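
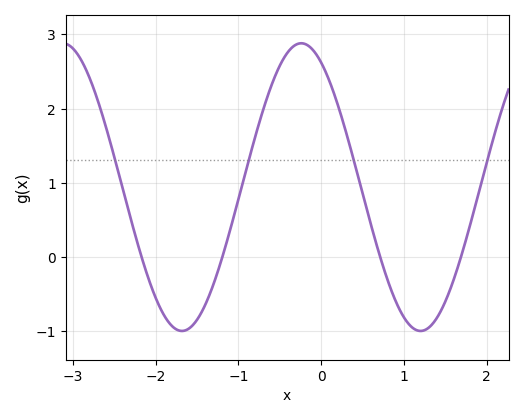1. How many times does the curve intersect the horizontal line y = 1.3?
4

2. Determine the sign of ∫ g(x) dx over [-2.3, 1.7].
positive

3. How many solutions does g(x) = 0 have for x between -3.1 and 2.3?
4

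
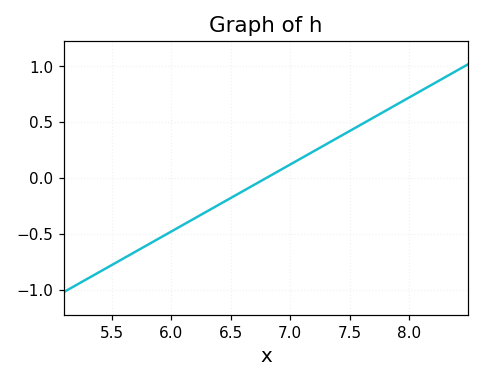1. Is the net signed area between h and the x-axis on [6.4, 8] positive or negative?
positive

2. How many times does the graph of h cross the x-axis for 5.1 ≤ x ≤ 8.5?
1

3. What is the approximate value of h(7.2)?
0.24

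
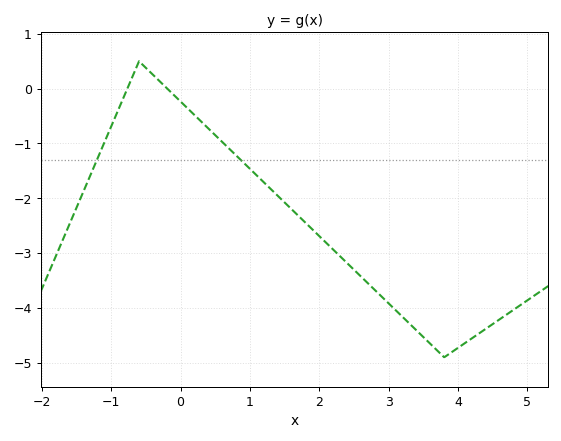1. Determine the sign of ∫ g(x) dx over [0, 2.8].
negative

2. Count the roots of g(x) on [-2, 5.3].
2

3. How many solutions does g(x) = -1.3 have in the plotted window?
2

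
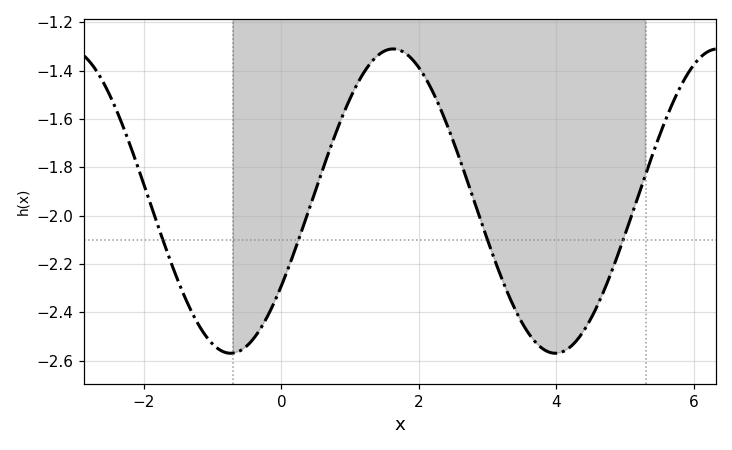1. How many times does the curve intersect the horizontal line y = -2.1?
4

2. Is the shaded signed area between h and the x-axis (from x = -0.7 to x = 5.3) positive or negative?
negative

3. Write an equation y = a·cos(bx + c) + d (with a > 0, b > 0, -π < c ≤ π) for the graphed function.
y = 0.63cos(1.33x - 2.16) - 1.94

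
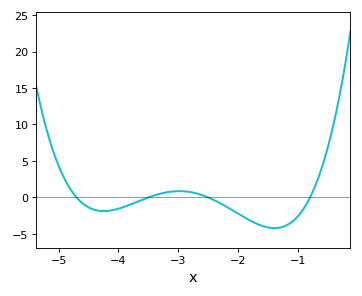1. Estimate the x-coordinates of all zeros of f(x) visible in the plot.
-4.7, -3.5, -2.5, -0.8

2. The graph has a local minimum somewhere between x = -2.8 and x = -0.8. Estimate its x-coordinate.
-1.4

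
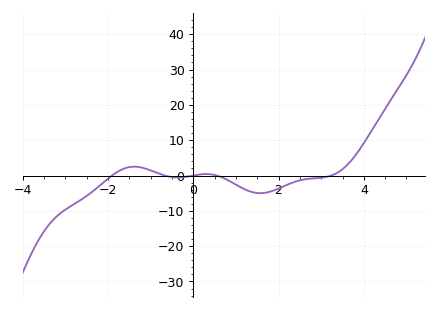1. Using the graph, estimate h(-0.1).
-0.215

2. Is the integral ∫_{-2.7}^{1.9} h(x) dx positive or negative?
negative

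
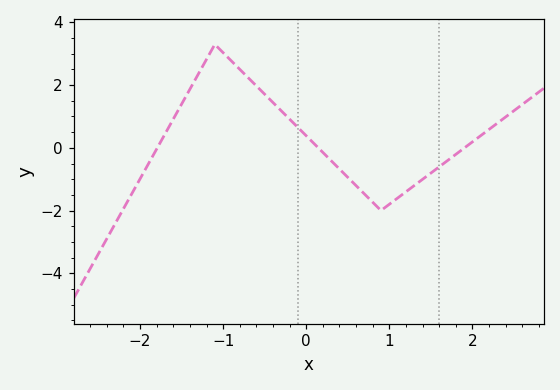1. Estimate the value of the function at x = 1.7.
-0.4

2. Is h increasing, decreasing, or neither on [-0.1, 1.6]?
neither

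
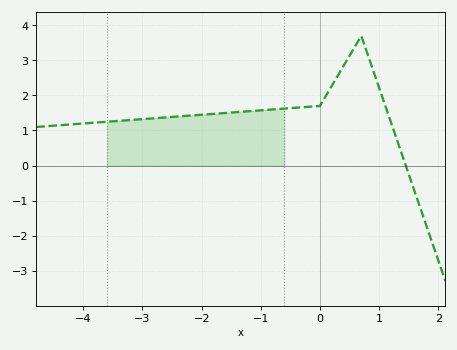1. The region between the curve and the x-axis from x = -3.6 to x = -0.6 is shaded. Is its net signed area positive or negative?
positive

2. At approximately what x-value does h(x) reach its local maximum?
0.701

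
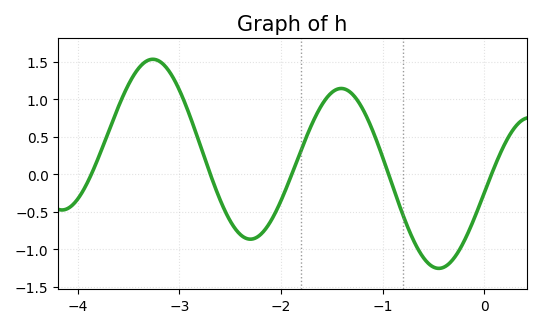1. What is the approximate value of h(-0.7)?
-0.87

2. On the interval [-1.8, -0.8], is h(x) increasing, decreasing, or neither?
neither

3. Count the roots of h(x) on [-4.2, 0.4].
5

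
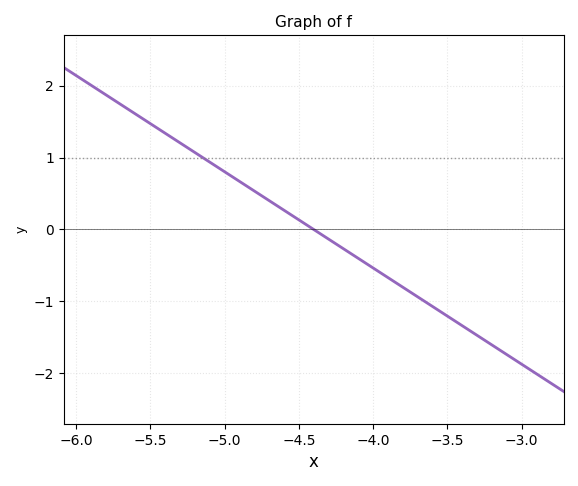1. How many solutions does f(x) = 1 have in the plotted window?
1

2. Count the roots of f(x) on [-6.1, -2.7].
1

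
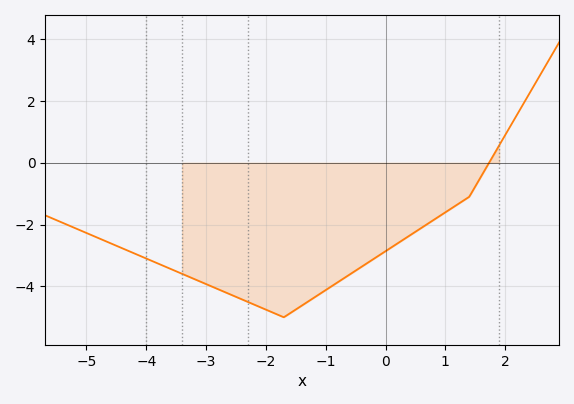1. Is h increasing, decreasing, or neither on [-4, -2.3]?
decreasing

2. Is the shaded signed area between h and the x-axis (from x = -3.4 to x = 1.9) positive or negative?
negative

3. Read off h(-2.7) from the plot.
-4.17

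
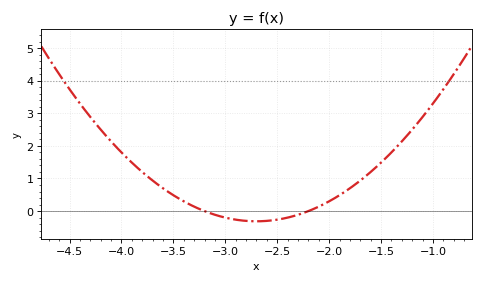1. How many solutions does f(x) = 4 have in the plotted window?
2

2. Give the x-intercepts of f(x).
-3.2, -2.2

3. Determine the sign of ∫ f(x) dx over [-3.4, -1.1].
positive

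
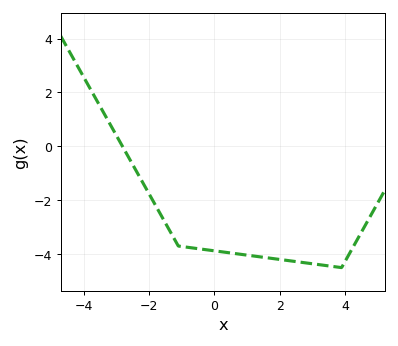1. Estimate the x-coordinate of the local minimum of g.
3.8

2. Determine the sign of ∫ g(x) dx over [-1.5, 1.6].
negative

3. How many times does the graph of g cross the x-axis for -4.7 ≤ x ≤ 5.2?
1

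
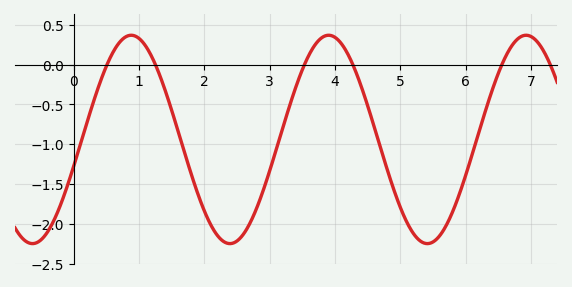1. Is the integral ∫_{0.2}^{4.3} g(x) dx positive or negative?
negative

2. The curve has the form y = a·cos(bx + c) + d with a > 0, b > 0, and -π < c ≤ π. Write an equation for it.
y = 1.31cos(2.1x - 1.8) - 0.94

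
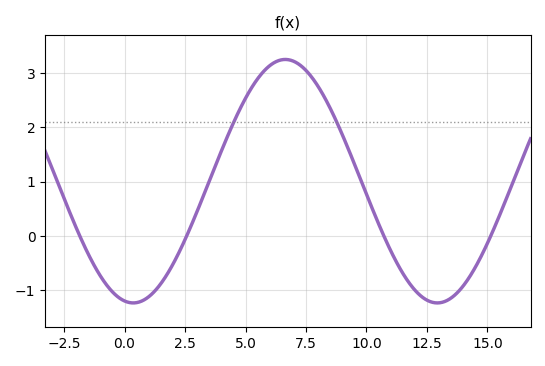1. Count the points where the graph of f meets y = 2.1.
2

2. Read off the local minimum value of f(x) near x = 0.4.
-1.23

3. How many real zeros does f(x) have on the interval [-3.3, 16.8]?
4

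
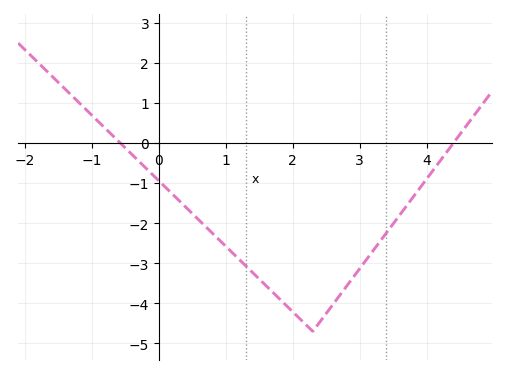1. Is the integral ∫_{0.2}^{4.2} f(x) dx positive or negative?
negative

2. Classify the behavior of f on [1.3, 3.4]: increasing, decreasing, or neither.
neither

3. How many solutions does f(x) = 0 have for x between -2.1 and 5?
2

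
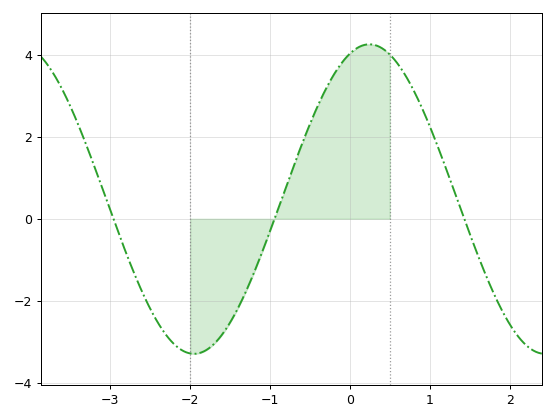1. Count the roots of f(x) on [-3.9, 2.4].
3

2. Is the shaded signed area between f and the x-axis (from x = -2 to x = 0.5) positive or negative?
positive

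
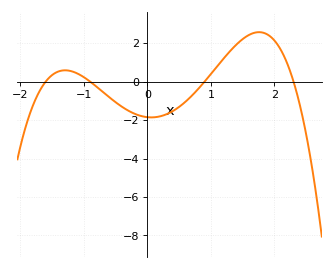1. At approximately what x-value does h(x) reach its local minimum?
0.063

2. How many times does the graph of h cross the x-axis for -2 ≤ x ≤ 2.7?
4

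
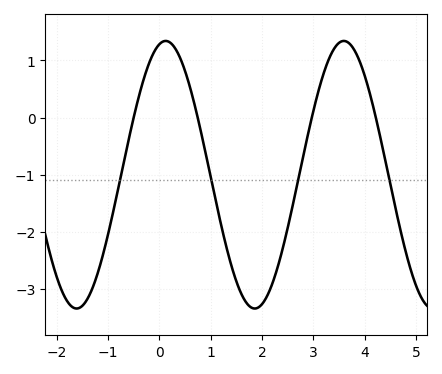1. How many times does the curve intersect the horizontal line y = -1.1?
4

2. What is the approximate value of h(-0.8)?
-1.2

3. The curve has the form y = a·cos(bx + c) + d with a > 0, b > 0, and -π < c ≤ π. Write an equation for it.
y = 2.34cos(1.8x - 0.22) - 1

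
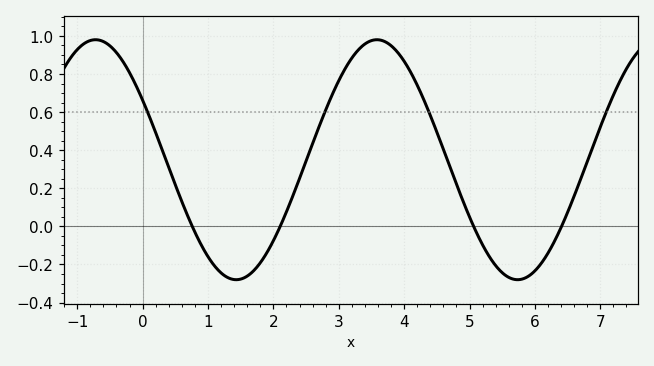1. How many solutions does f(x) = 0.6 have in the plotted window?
4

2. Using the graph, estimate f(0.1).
0.58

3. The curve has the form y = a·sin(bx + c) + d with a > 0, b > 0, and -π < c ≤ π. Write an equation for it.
y = 0.63sin(1.46x + 2.62) + 0.35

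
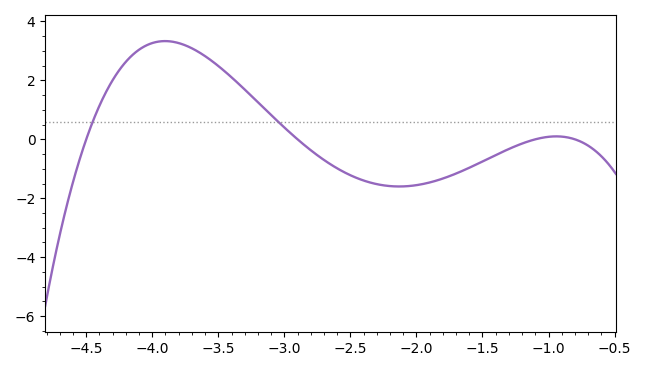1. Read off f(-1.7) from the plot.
-1.16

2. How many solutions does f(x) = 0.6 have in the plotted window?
2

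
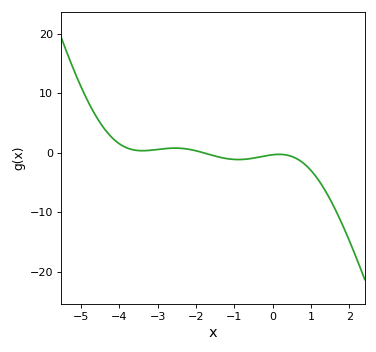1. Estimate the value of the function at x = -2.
0.339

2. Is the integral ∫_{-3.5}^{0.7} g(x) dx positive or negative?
negative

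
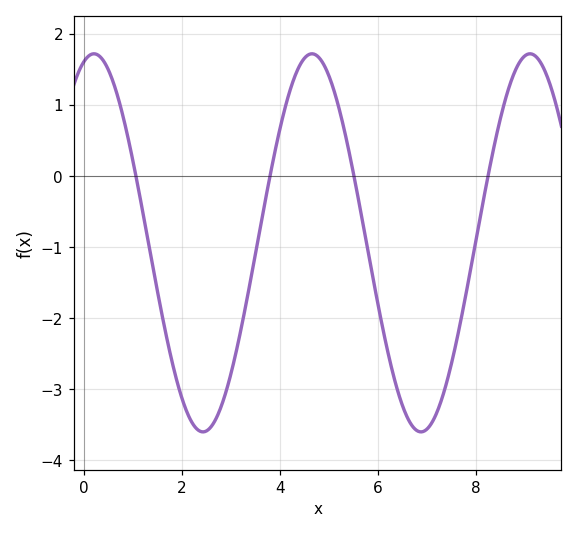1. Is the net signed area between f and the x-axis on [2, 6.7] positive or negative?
negative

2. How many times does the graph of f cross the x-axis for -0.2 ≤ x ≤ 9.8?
4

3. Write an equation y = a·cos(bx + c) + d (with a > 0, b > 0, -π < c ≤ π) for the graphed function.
y = 2.66cos(1.4x - 0.28) - 0.94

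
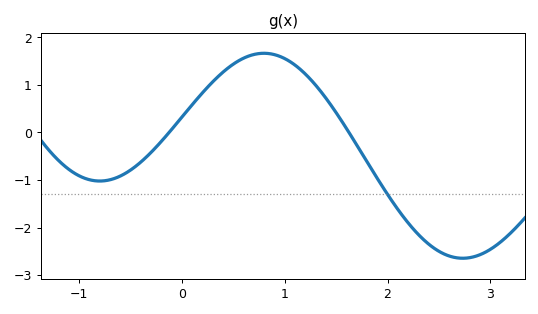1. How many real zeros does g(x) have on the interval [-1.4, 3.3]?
2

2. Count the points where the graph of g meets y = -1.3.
1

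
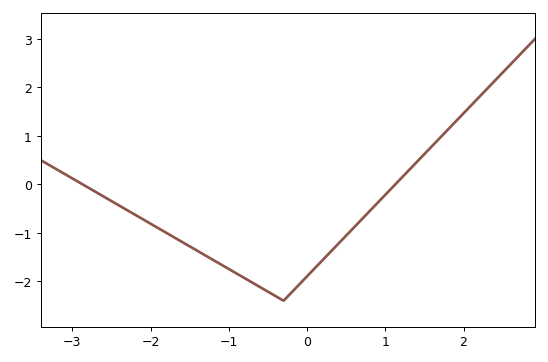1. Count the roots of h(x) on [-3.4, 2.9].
2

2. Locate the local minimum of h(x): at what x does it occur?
-0.3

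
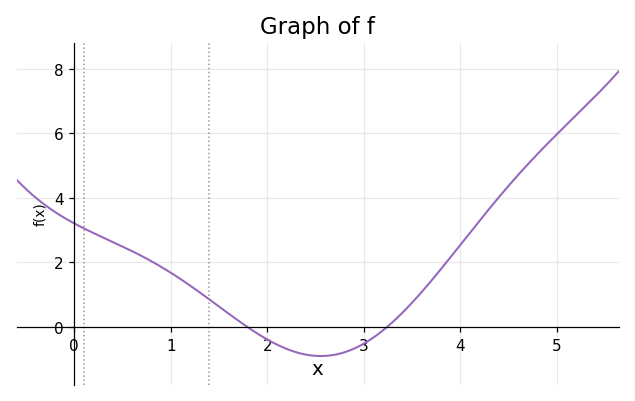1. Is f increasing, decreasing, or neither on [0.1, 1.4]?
decreasing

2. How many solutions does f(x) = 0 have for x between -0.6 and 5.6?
2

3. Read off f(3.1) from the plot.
-0.4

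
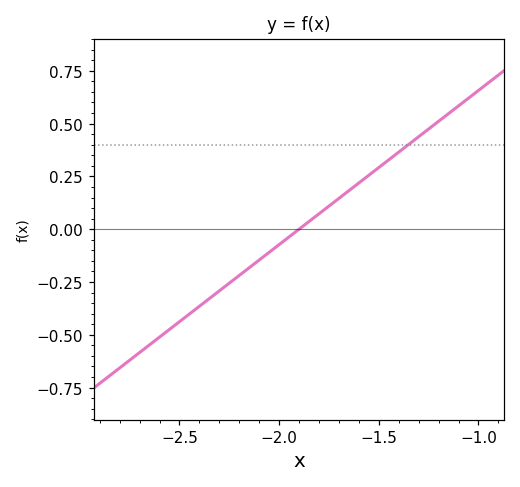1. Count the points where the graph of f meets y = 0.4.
1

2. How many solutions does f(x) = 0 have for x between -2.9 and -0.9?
1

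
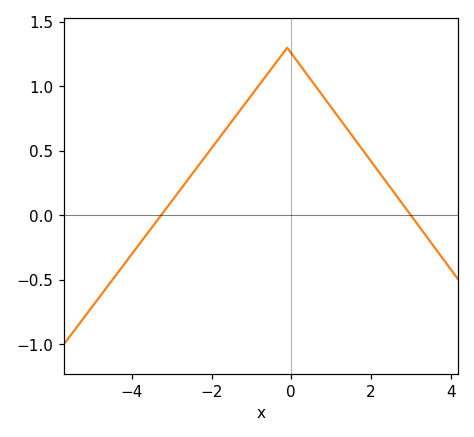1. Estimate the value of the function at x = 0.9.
0.881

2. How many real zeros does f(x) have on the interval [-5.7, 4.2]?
2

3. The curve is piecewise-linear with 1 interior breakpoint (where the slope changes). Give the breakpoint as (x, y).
(-0.1, 1.3)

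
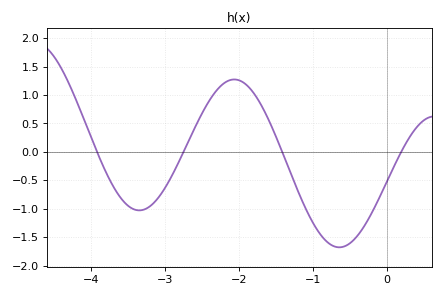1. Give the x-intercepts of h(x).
-3.9, -2.8, -1.4, 0.2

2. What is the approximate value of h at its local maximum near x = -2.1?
1.25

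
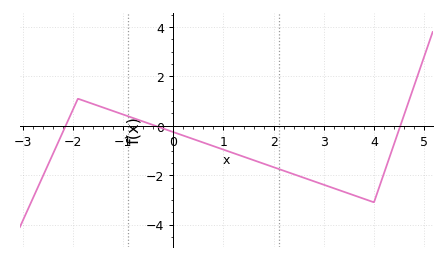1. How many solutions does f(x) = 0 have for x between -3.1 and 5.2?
3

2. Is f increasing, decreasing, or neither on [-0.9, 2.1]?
decreasing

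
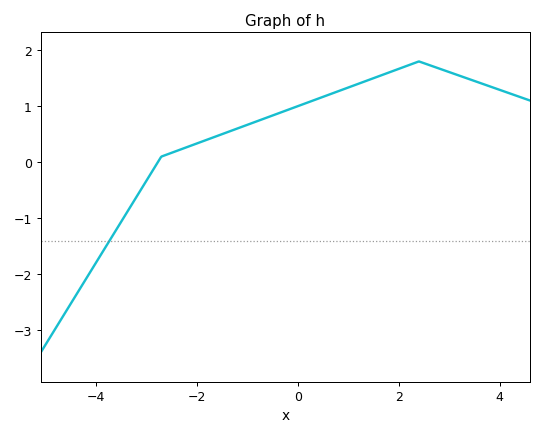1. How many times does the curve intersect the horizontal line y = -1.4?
1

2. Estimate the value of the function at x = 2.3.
1.8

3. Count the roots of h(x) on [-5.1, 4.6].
1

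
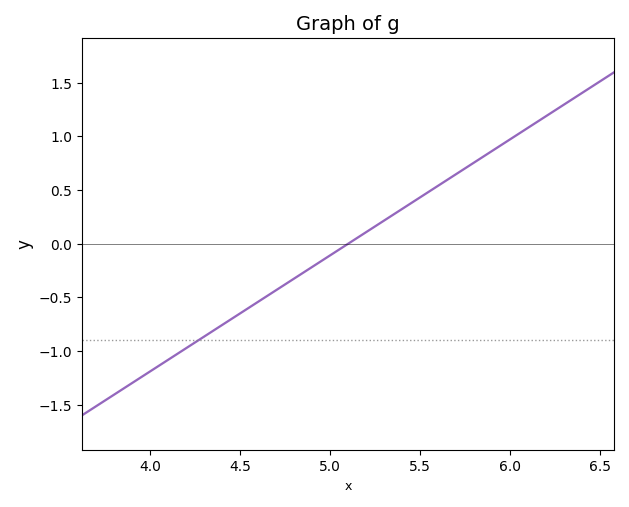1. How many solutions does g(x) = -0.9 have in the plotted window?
1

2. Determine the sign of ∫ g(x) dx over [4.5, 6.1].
positive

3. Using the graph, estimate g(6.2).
1.2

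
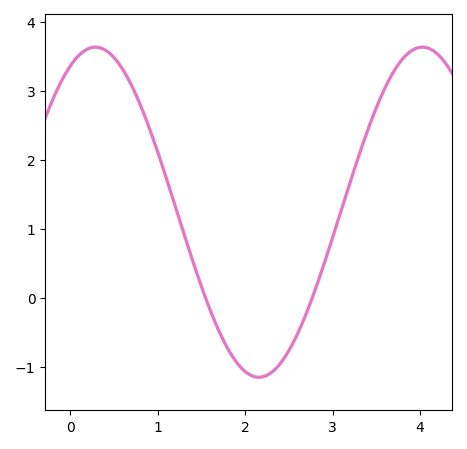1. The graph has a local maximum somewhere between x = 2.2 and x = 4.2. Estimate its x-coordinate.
4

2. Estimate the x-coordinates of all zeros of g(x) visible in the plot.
1.5, 2.8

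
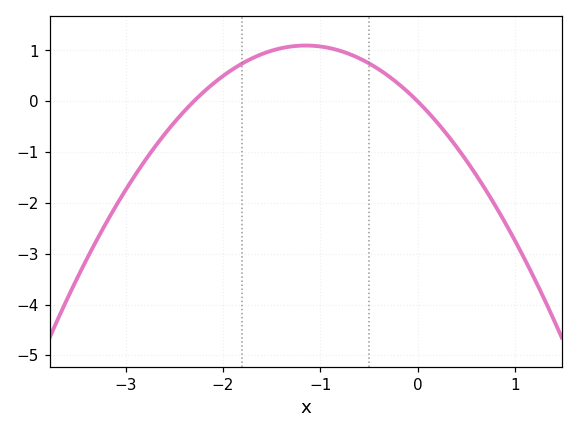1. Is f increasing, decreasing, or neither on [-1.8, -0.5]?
neither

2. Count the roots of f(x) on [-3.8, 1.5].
2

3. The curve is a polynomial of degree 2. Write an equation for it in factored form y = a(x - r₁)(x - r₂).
y = -0.83(x + 2.3)(x - 0)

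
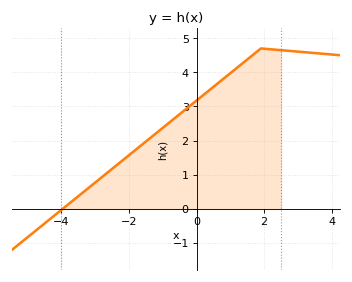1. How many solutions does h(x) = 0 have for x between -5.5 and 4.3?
1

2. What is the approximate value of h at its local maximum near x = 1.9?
4.7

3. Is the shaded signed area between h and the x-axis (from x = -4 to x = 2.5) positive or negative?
positive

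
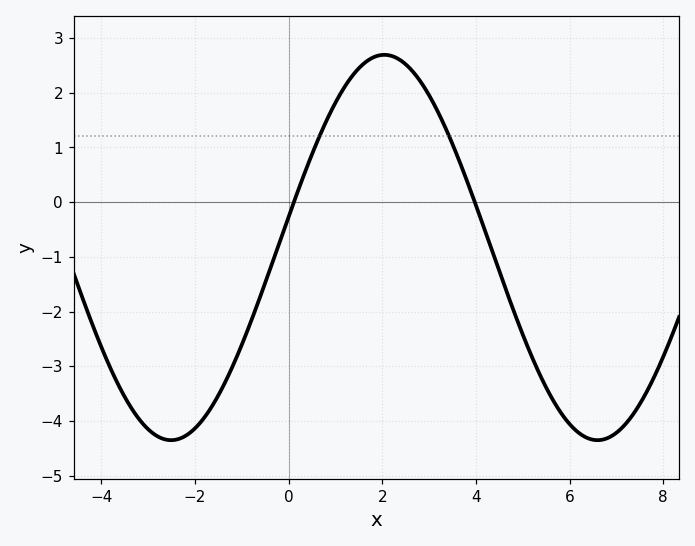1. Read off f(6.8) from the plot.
-4.32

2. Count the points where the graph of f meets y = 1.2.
2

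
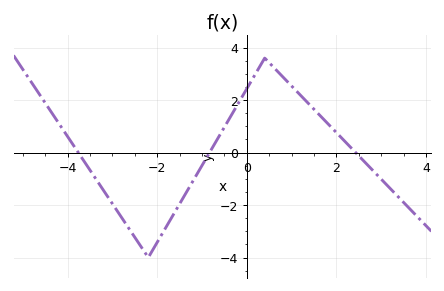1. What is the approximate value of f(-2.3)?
-3.8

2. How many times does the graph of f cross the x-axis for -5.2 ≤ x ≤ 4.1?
3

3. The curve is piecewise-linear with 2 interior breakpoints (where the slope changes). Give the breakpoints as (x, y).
(-2.2, -4); (0.4, 3.6)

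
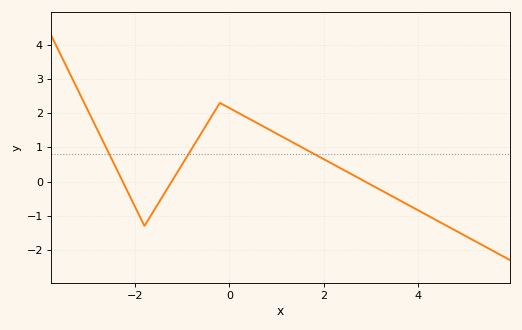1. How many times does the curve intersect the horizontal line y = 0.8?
3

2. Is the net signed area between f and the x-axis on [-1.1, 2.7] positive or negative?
positive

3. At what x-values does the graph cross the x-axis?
-2.2, -1.2, 2.8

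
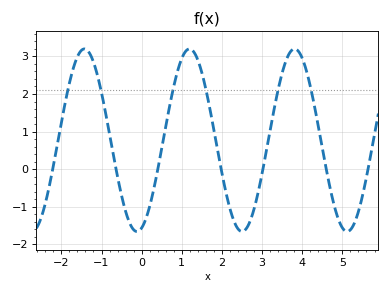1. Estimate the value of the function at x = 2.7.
-1.39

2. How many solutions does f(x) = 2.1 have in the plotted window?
6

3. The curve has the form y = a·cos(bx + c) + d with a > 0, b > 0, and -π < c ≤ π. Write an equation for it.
y = 2.43cos(2.4x - 2.86) + 0.77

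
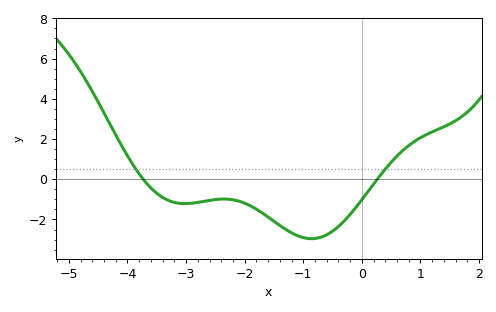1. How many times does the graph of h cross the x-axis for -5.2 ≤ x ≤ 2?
2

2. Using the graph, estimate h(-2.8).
-1.2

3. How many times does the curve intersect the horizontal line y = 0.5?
2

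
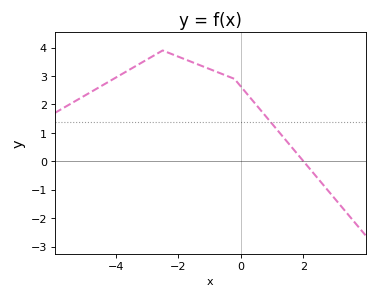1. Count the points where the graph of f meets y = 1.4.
1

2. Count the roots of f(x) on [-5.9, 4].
1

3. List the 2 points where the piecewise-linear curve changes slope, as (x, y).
(-2.5, 3.9); (-0.2, 2.9)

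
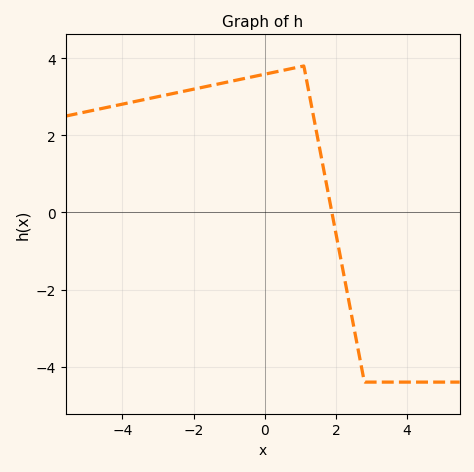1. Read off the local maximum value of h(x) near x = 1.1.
3.8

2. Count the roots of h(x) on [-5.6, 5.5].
1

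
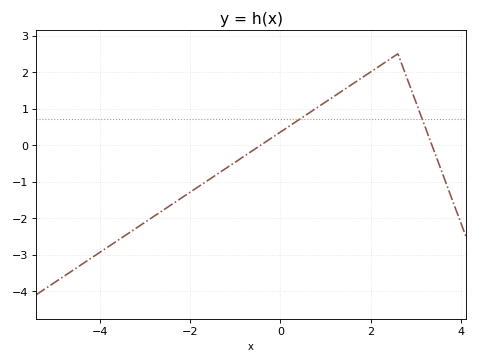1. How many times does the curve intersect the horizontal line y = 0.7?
2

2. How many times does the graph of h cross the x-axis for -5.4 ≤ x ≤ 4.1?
2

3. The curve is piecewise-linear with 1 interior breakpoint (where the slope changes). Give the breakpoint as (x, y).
(2.6, 2.5)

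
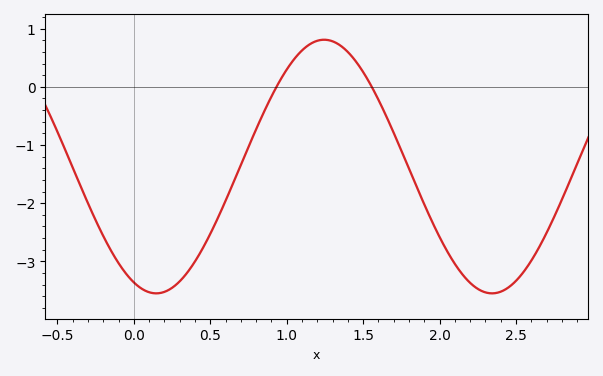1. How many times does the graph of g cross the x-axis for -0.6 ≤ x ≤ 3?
2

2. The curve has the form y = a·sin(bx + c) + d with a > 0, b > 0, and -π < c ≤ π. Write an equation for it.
y = 2.18sin(2.86x - 1.99) - 1.37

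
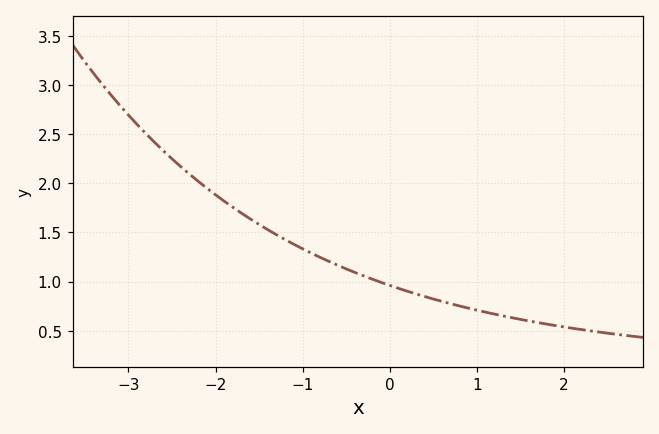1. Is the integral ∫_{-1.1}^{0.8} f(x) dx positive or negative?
positive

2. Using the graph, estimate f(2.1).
0.524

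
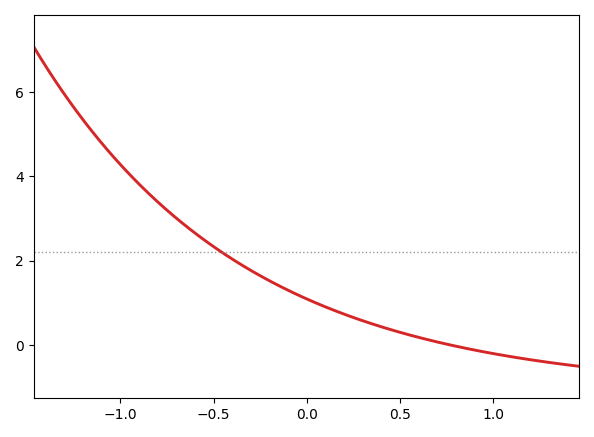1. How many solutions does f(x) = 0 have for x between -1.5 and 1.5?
1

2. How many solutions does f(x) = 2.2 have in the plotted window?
1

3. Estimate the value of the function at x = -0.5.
2.33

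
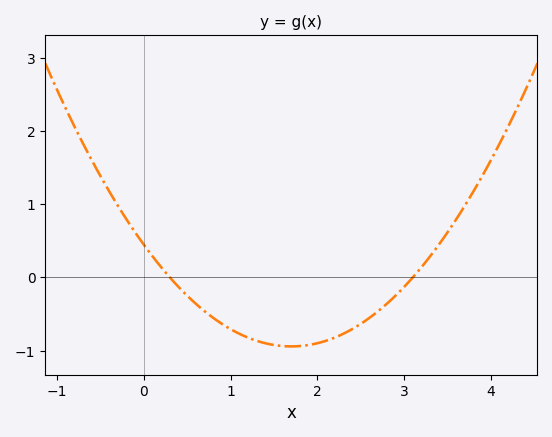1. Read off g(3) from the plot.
-0.1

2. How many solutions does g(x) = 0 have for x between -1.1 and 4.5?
2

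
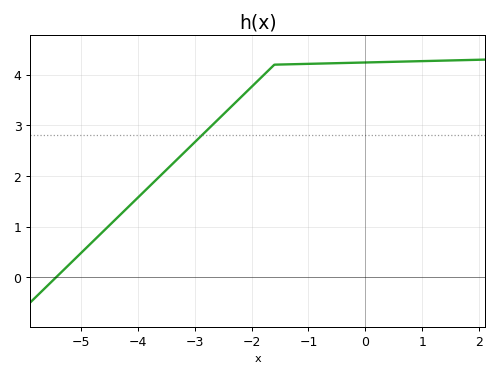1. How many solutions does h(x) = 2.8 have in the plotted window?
1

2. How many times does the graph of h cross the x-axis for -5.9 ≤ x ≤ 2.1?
1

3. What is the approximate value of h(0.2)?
4.25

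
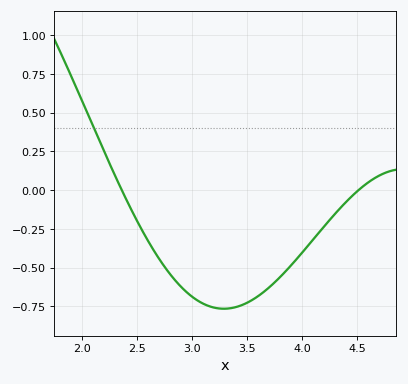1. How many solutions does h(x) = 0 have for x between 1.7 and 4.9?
2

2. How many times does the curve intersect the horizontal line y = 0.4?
1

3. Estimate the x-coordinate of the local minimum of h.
3.29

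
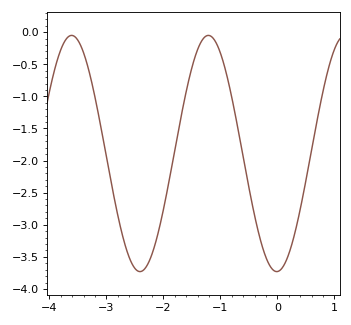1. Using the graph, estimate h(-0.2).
-3.5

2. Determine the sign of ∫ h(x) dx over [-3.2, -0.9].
negative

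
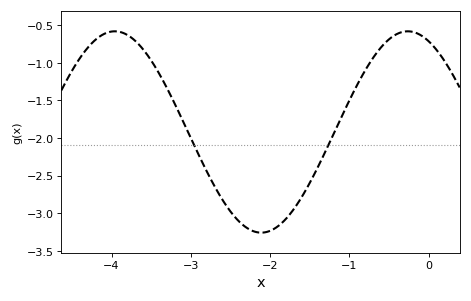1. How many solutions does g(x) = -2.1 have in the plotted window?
2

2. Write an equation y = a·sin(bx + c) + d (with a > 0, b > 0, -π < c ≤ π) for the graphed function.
y = 1.34sin(1.7x + 2.02) - 1.92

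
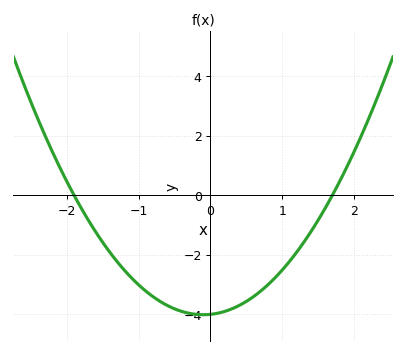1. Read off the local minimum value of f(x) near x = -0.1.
-4.02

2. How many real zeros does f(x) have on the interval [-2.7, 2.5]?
2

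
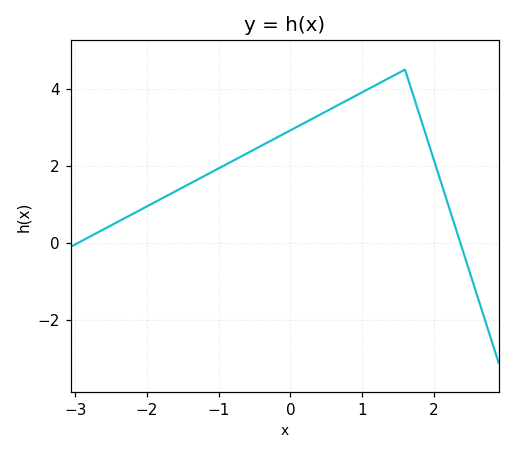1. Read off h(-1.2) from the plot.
1.74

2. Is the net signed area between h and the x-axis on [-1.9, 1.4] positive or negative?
positive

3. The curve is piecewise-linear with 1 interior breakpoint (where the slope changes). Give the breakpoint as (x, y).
(1.6, 4.5)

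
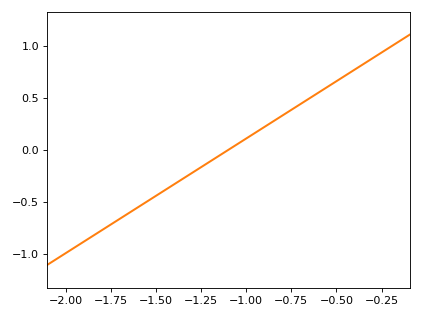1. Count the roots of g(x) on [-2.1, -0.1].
1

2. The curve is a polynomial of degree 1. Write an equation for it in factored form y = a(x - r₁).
y = 1.1(x + 1.1)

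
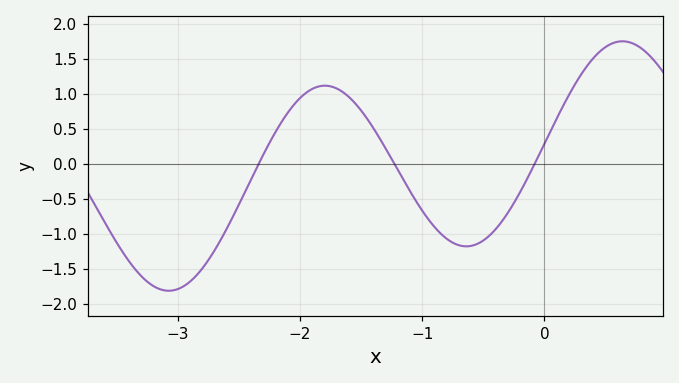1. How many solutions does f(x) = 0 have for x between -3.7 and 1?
3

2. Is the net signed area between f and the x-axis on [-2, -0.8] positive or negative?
positive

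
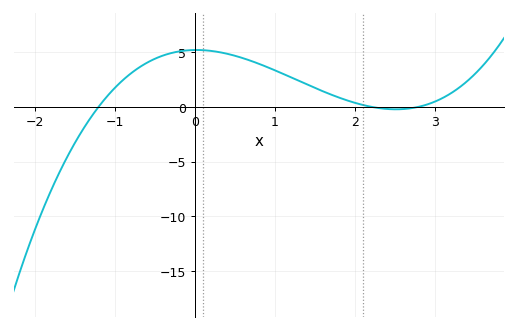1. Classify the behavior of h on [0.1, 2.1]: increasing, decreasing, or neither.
decreasing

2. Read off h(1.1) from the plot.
3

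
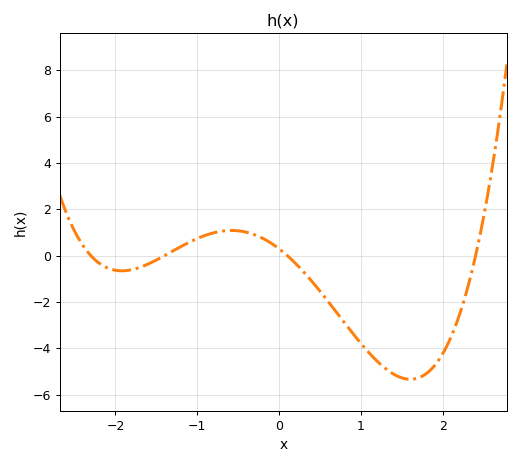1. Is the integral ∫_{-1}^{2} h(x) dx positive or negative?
negative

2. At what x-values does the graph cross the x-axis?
-2.3, -1.4, 0.1, 2.4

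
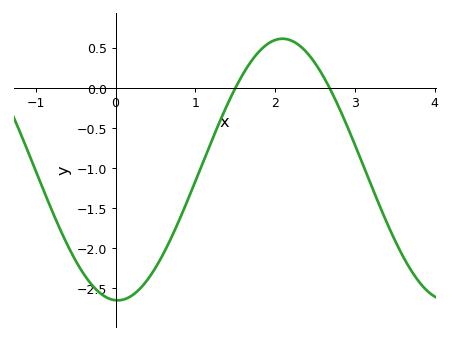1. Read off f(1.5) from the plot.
-0.008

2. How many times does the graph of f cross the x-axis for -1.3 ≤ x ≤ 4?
2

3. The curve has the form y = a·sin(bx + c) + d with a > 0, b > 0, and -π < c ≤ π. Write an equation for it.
y = 1.63sin(1.52x - 1.61) - 1.02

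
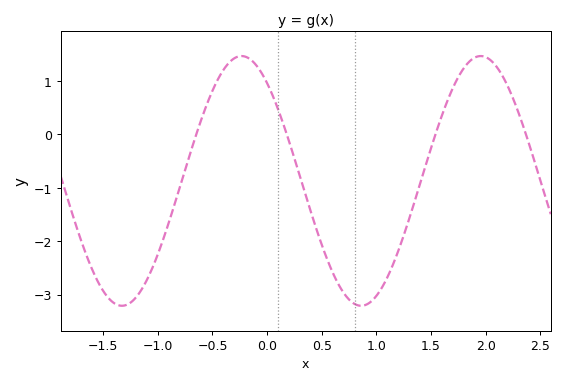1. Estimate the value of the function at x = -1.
-2.24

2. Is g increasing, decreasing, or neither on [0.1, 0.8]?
decreasing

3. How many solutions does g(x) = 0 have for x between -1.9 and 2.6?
4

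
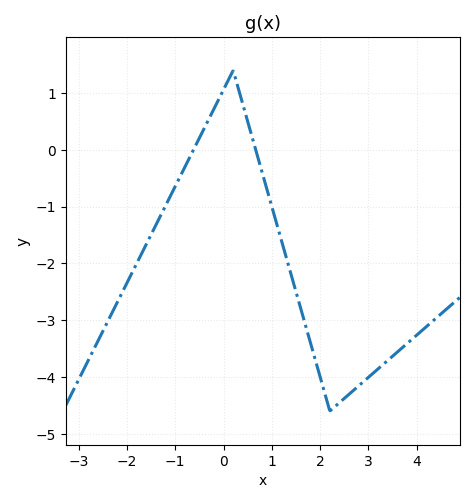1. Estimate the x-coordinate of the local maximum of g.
0.201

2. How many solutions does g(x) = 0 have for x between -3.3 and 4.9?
2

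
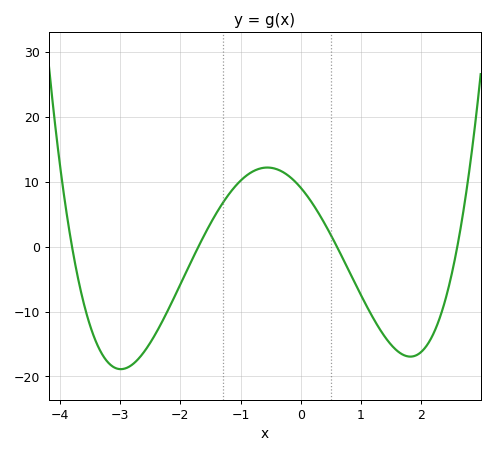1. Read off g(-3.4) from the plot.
-14.7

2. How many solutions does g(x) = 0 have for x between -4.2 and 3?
4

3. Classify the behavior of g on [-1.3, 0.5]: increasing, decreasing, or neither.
neither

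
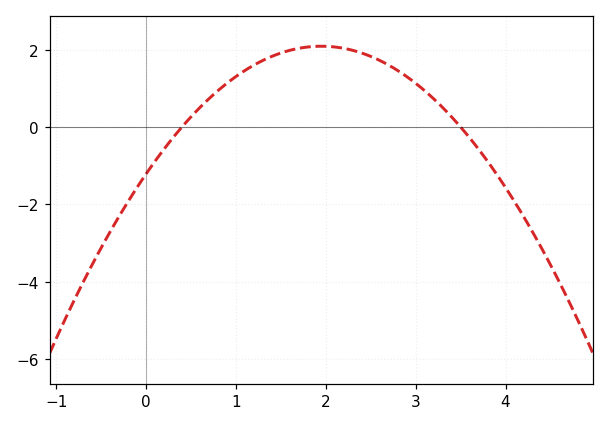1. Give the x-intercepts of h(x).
0.4, 3.5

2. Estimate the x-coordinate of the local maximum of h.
1.9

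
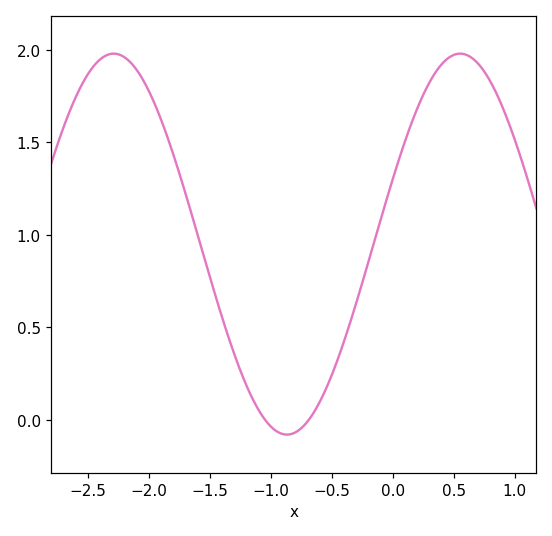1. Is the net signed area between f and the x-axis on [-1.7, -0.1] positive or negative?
positive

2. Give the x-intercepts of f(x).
-1, -0.7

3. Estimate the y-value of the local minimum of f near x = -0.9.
-0.1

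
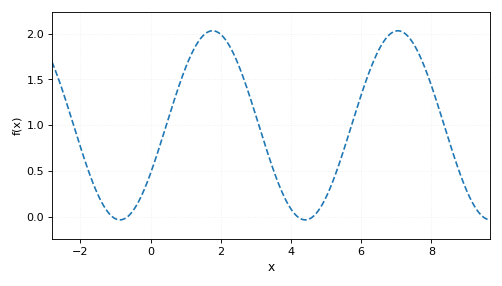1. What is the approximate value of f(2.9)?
1.23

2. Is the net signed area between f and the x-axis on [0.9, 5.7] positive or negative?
positive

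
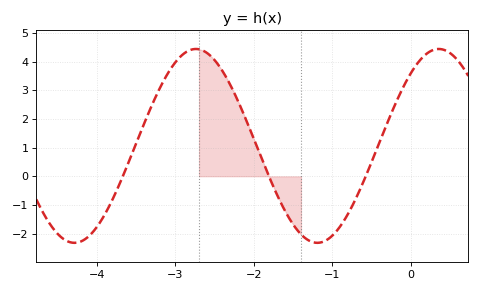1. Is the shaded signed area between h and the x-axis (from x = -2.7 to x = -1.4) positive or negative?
positive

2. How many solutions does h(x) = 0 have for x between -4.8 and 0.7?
3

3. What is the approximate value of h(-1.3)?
-2.2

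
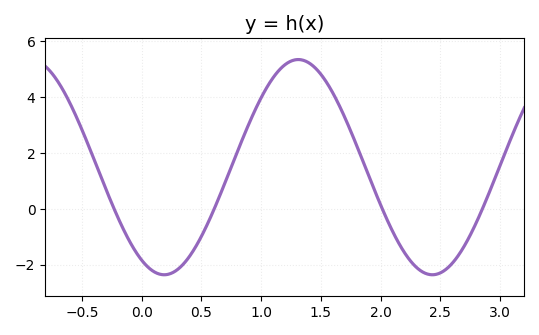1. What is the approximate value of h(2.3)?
-2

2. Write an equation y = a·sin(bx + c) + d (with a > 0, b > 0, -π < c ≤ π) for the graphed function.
y = 3.85sin(2.8x - 2.1) + 1.49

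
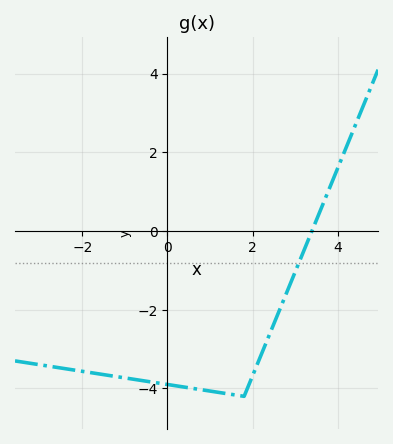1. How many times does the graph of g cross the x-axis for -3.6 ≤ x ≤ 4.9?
1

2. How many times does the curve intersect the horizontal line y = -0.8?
1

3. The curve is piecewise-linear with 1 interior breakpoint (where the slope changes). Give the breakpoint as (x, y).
(1.8, -4.2)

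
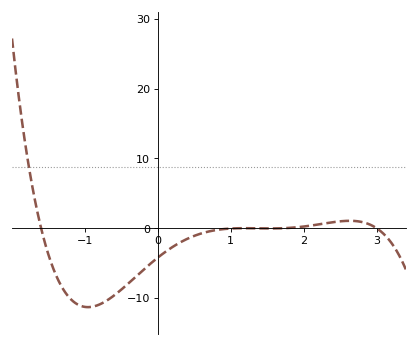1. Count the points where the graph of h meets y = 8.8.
1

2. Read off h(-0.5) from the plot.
-9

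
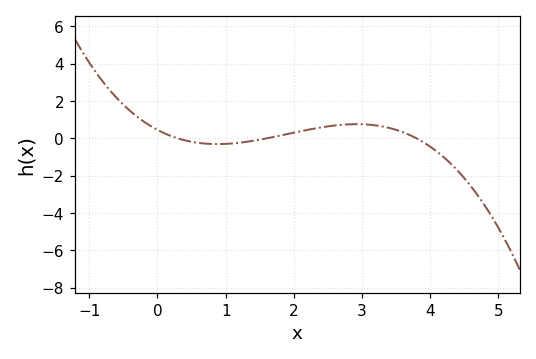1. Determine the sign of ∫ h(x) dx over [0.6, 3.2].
positive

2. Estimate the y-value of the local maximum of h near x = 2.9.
0.8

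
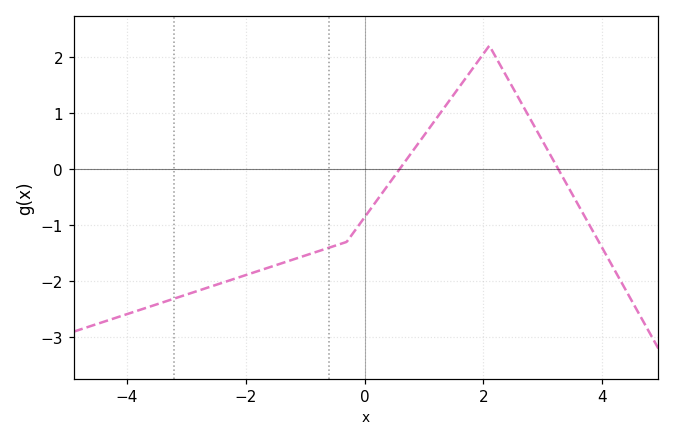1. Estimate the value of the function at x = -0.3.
-1.3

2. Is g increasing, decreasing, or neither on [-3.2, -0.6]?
increasing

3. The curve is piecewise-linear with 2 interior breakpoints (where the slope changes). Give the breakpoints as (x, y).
(-0.3, -1.3); (2.1, 2.2)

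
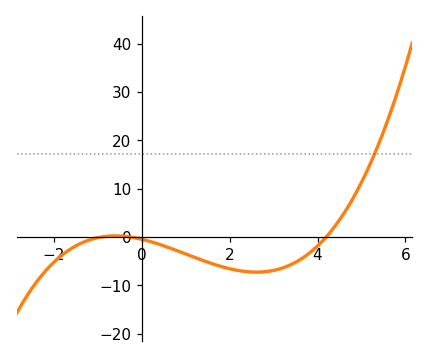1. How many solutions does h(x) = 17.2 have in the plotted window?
1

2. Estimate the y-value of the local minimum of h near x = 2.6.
-7.31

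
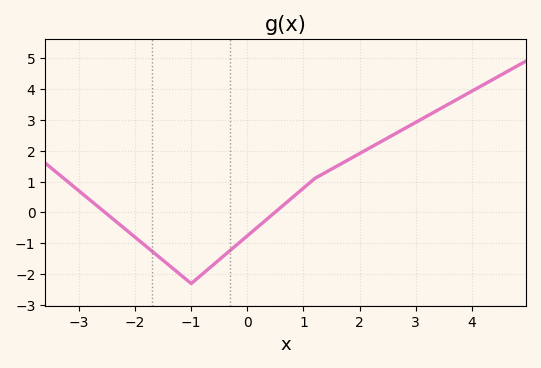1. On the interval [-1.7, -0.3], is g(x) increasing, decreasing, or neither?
neither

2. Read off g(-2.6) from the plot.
0.098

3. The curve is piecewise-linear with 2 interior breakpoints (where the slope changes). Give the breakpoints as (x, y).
(-1, -2.3); (1.2, 1.1)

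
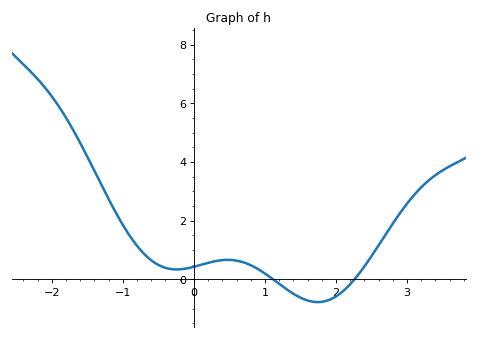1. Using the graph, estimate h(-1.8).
5.51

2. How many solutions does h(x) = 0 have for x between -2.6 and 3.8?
2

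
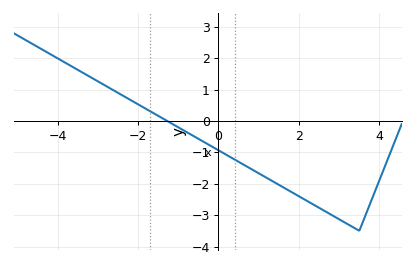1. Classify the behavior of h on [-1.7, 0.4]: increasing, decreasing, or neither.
decreasing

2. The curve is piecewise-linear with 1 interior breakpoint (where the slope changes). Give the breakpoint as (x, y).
(3.5, -3.5)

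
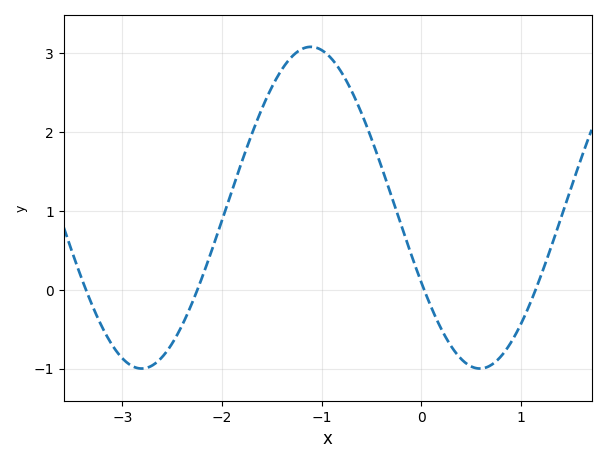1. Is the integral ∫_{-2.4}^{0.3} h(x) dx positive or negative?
positive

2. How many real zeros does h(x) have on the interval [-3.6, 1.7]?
4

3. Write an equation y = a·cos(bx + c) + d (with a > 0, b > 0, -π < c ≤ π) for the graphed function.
y = 2.04cos(1.9x + 2.1) + 1.04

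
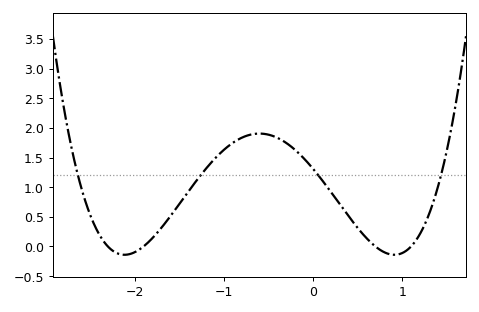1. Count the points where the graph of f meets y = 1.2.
4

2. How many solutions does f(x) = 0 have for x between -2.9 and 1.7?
4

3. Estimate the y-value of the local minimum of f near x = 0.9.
-0.14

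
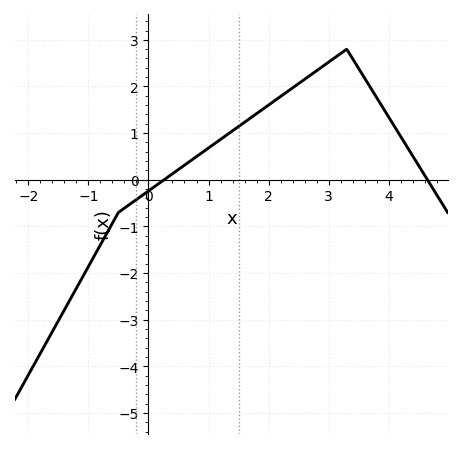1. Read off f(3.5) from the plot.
2.4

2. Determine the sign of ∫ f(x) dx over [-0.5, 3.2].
positive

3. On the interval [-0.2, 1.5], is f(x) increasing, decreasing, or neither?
increasing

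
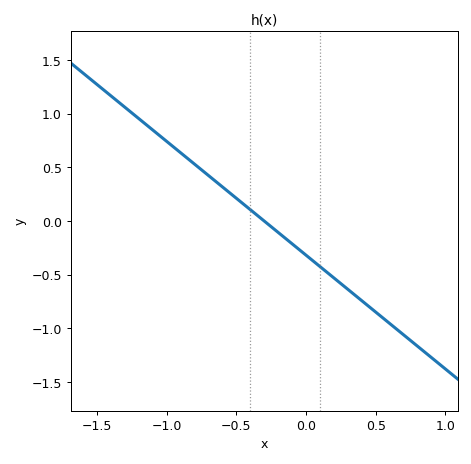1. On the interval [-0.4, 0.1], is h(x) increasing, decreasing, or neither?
decreasing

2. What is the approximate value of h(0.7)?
-1.06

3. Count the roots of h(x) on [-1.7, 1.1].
1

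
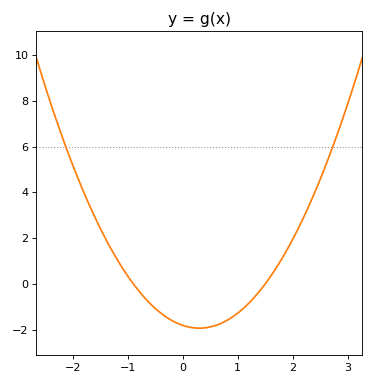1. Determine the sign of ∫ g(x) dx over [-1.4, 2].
negative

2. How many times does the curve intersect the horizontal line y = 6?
2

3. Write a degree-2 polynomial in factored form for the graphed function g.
y = 1.34(x + 0.9)(x - 1.5)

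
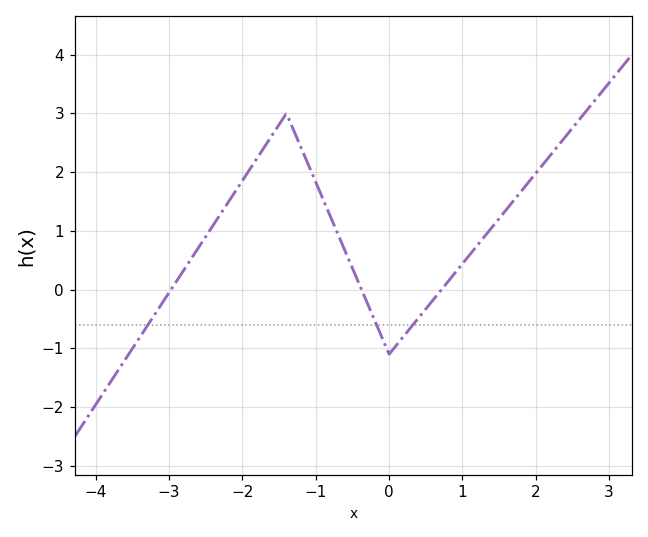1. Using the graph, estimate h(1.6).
1.4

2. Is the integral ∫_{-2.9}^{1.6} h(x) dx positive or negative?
positive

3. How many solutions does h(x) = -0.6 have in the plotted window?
3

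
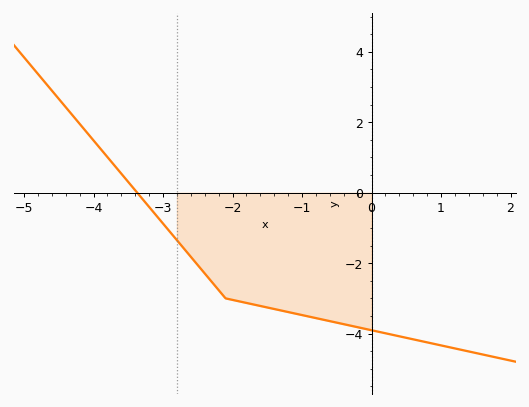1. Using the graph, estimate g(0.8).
-4.2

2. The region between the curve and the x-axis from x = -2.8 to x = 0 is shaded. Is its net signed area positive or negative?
negative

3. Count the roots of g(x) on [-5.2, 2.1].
1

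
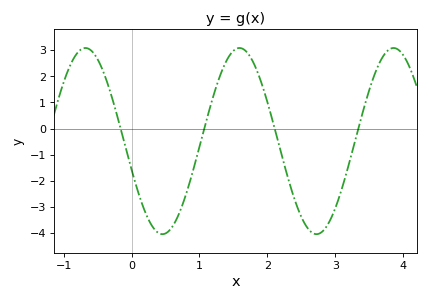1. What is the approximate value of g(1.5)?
2.97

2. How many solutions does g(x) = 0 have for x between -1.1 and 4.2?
4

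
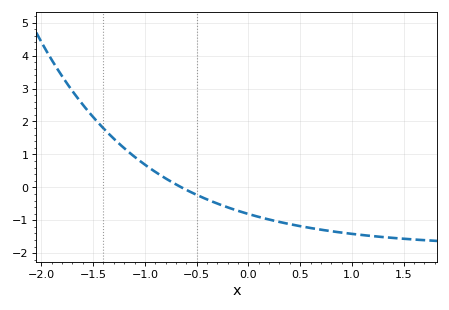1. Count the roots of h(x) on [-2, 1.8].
1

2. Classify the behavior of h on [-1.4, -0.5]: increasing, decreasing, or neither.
decreasing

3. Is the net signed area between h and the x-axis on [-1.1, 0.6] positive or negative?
negative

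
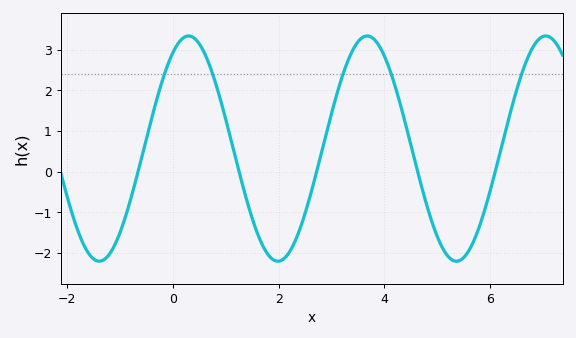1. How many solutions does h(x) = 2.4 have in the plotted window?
5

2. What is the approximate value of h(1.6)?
-1.5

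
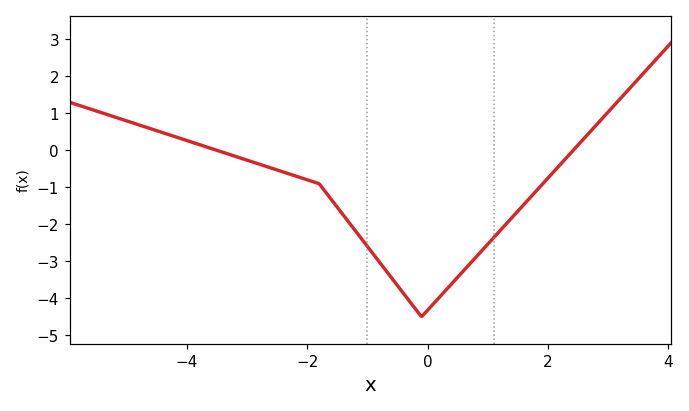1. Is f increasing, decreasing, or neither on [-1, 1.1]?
neither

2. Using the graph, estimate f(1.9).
-0.9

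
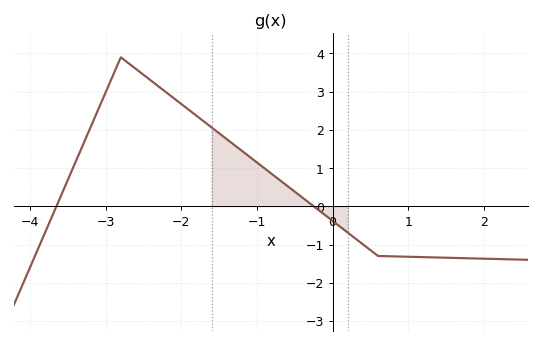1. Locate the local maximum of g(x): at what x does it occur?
-2.8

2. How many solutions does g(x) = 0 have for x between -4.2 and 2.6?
2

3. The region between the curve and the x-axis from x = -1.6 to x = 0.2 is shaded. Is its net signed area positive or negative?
positive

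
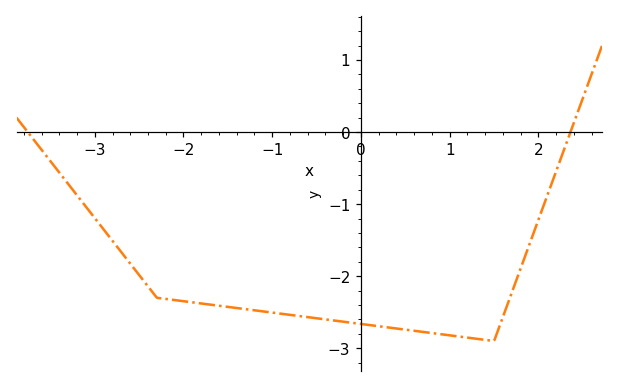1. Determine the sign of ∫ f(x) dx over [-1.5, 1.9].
negative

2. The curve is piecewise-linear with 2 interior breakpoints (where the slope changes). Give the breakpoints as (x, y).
(-2.3, -2.3); (1.5, -2.9)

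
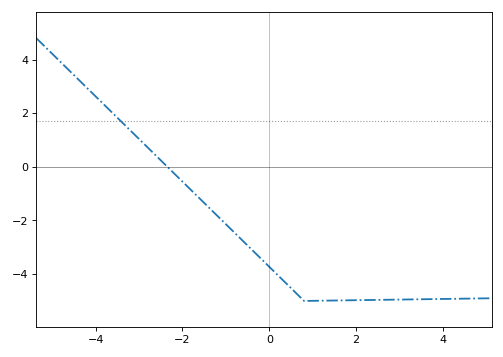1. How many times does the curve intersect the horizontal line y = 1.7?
1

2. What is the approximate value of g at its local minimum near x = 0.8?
-5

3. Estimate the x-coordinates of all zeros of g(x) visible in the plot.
-2.35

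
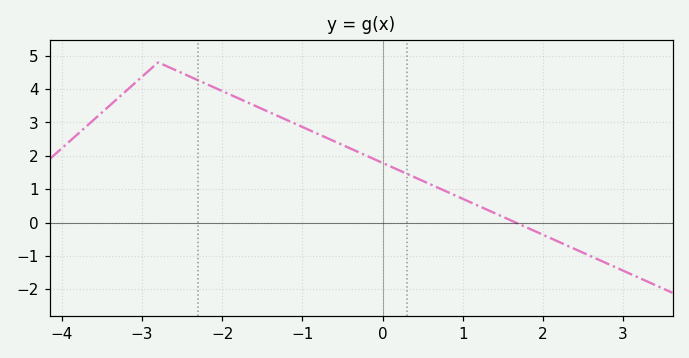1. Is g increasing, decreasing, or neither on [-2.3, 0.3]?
decreasing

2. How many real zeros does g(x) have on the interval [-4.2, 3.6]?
1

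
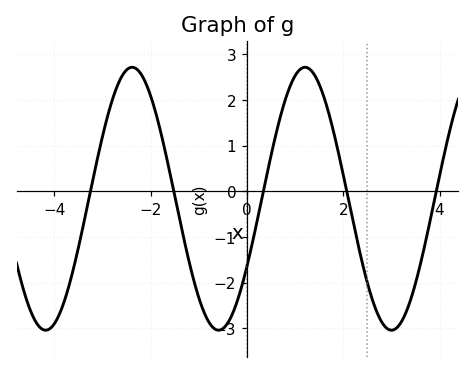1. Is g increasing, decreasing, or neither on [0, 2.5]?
neither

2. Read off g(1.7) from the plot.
1.71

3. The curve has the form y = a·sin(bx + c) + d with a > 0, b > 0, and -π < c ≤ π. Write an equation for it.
y = 2.88sin(1.75x - 0.542) - 0.16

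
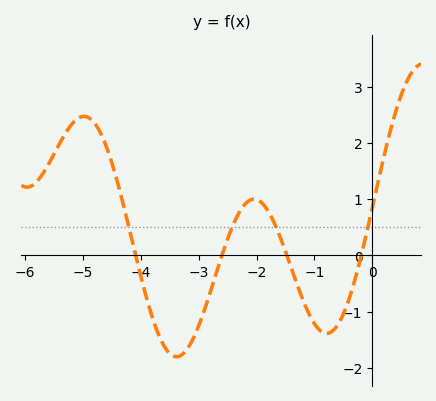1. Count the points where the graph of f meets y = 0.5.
4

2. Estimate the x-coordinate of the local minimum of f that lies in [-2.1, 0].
-0.8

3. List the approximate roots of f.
-4.1, -2.6, -1.5, -0.2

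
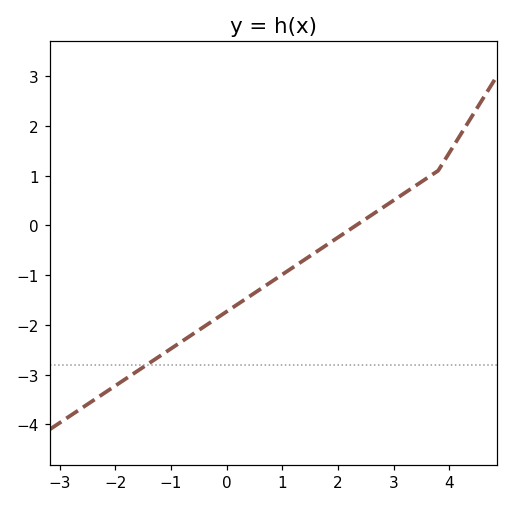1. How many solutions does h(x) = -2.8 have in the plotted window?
1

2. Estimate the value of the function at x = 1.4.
-0.689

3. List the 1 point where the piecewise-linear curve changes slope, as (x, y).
(3.8, 1.1)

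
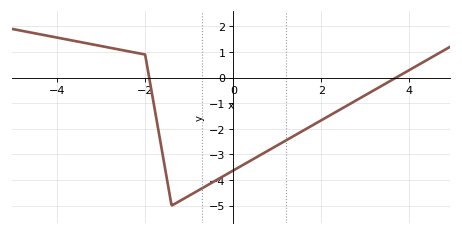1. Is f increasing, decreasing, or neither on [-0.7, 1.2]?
increasing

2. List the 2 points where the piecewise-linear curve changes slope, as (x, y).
(-2, 0.9); (-1.4, -5)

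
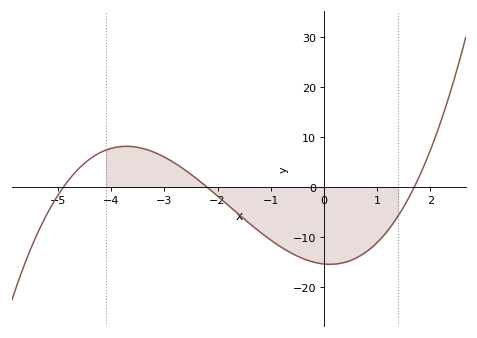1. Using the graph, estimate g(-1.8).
-3.65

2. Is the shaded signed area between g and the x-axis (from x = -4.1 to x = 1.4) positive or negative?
negative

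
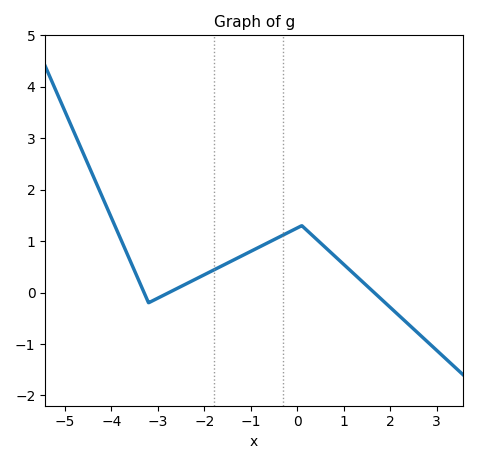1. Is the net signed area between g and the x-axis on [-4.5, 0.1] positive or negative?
positive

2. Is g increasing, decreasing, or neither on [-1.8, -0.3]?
increasing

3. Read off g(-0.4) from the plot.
1.1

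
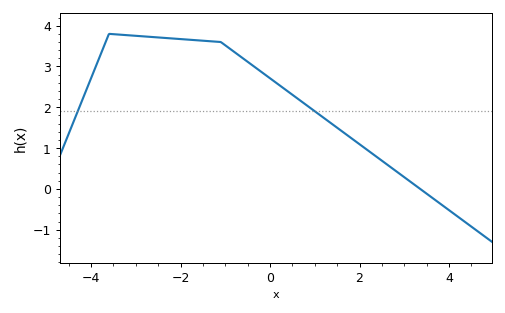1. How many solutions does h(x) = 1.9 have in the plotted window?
2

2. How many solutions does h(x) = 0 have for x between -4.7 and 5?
1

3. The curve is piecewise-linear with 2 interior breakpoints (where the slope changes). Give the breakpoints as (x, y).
(-3.6, 3.8); (-1.1, 3.6)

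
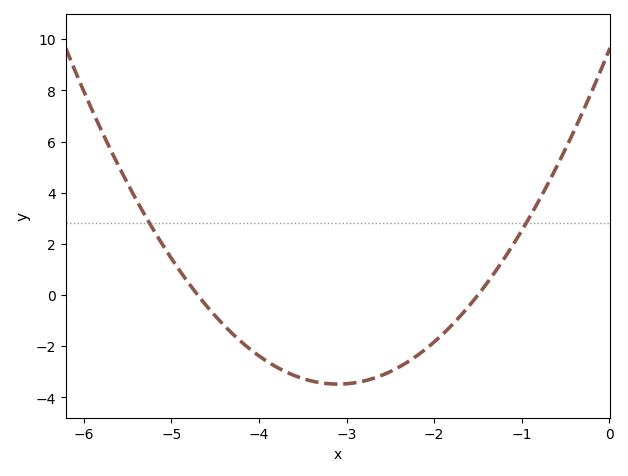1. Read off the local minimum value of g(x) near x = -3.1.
-3.48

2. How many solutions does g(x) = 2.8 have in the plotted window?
2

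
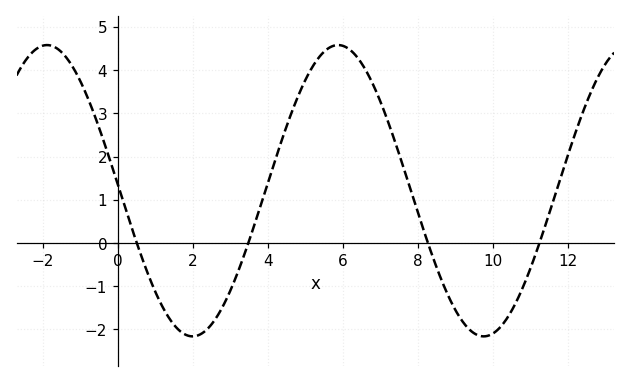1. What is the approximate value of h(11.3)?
0.2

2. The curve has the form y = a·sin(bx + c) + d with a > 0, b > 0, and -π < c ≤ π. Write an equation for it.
y = 3.37sin(0.81x + 3.1) + 1.21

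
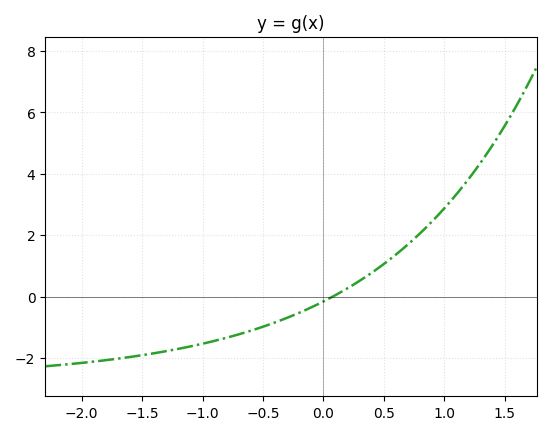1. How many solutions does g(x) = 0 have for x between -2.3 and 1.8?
1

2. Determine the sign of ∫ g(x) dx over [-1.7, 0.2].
negative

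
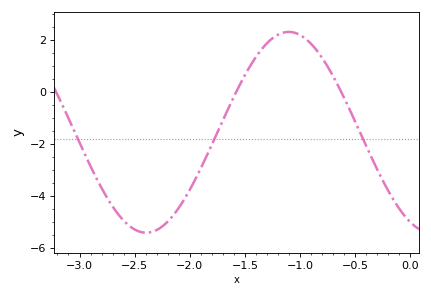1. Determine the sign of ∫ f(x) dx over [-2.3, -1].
negative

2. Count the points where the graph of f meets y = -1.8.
3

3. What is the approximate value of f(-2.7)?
-4.41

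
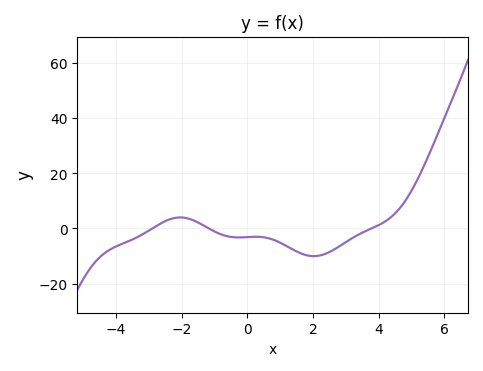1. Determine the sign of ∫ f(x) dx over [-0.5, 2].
negative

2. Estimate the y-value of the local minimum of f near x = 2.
-10.1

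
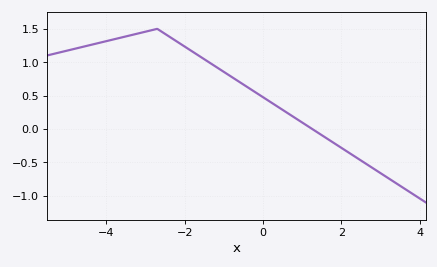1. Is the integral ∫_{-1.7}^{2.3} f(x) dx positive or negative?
positive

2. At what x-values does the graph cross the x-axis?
1.26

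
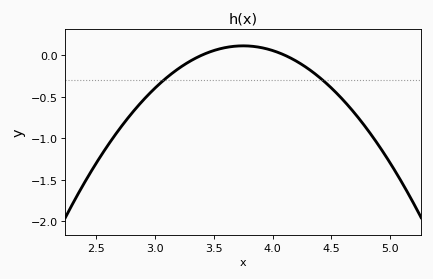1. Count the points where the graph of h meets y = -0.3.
2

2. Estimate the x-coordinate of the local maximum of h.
3.75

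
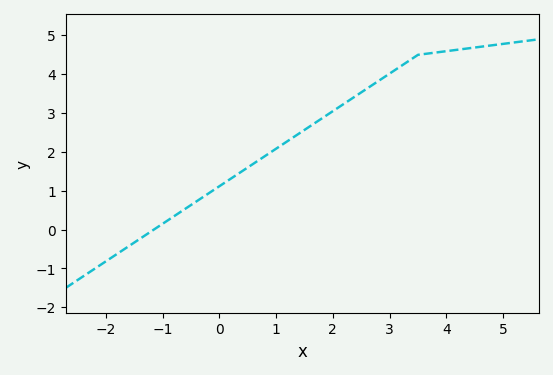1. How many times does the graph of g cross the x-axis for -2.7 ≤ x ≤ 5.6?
1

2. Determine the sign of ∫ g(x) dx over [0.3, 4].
positive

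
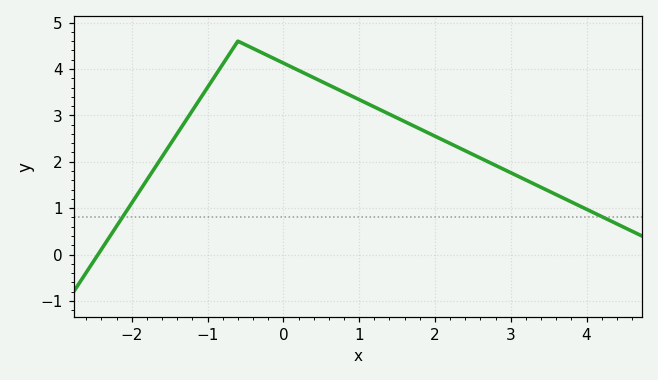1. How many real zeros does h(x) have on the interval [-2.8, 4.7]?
1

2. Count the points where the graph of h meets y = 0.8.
2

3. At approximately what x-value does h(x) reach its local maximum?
-0.6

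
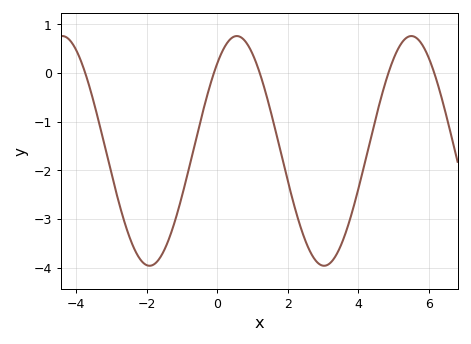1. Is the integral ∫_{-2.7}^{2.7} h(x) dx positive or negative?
negative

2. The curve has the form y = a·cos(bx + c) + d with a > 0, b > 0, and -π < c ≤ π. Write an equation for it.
y = 2.36cos(1.3x - 0.71) - 1.6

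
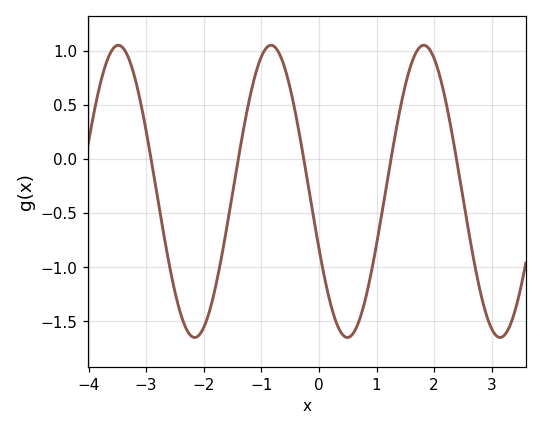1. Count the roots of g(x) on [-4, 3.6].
5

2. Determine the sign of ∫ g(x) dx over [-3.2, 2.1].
negative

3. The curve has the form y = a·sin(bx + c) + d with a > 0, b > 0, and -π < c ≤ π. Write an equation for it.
y = 1.35sin(2.4x - 2.7) - 0.3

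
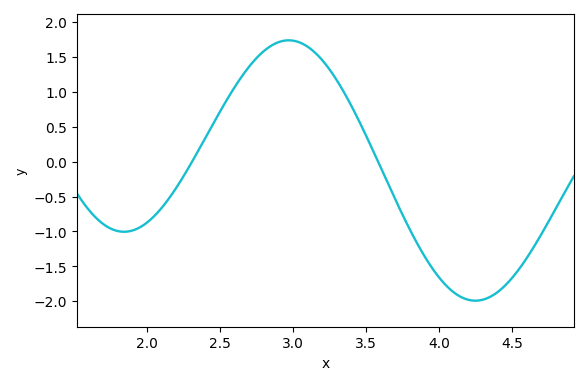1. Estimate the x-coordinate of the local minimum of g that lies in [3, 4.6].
4.25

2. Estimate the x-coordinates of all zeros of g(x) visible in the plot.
2.3, 3.6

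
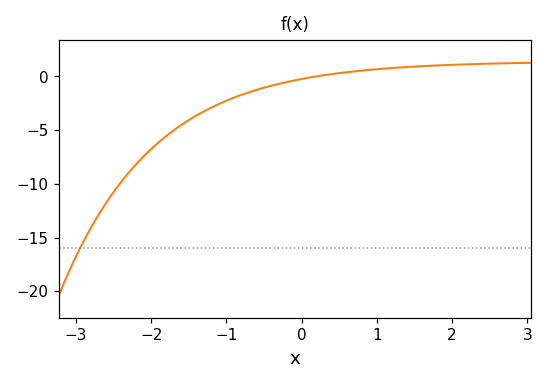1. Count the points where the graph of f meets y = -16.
1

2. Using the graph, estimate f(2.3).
1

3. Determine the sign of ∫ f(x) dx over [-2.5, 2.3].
negative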